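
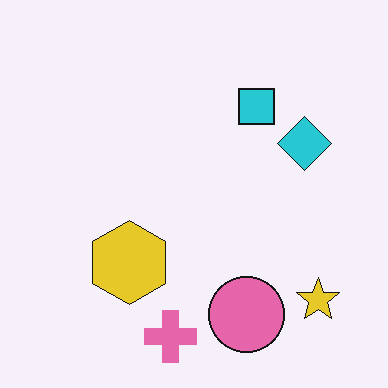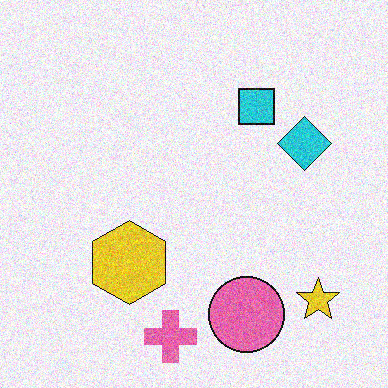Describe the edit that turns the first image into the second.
This is the original image degraded with visible gaussian noise.

Random speckle covers the whole image, including the flat background.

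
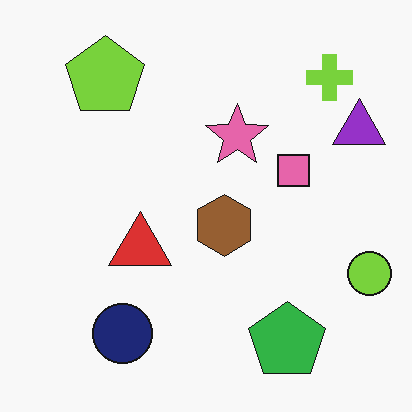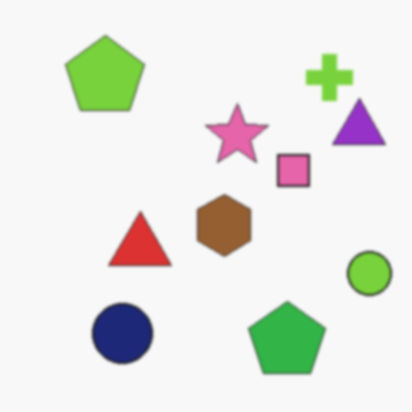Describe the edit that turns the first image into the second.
This is the original image slightly softened.

Shape edges and outlines are uniformly softened across the whole image.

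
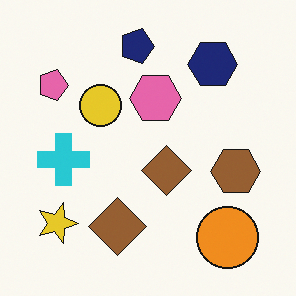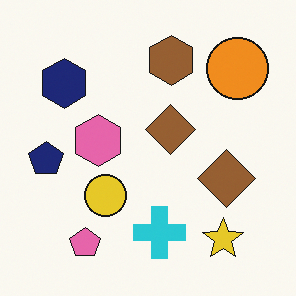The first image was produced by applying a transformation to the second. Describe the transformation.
The transformation is: rotated 90° clockwise.

The orange circle sits in the top-right of the second image and the bottom-right of the first — consistent with a whole-image 90° clockwise rotation.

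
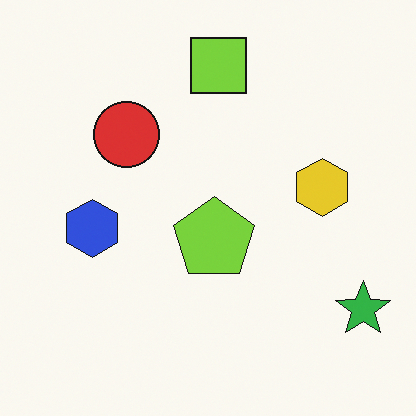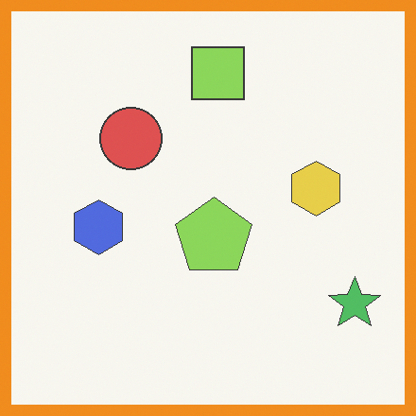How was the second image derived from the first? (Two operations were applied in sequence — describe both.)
This is the original image given slightly reduced contrast, then framed with a orange border.

Tones are pushed toward mid-grey across the whole image — a global contrast change. A solid orange frame runs around the edge of the second image, with the content slightly shrunk inside it.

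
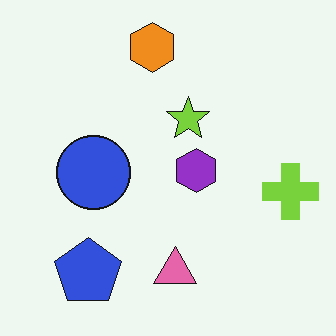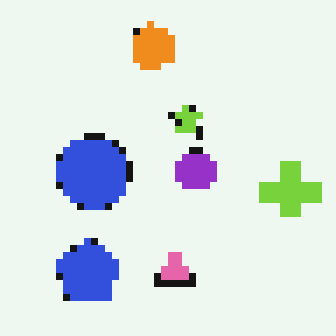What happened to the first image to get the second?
The image was pixelated into visible square blocks.

Shapes are reduced to large square blocks; fine edges and outlines are lost — a downscale-then-upscale (mosaic) effect.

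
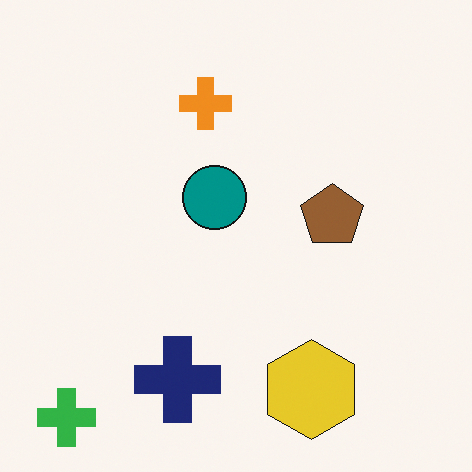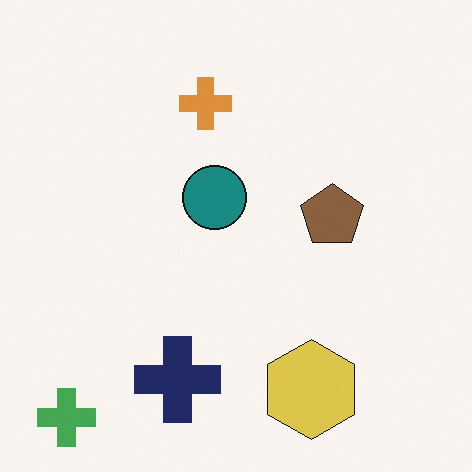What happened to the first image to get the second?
Slightly desaturated.

All colors are more muted and greyish — a global saturation change.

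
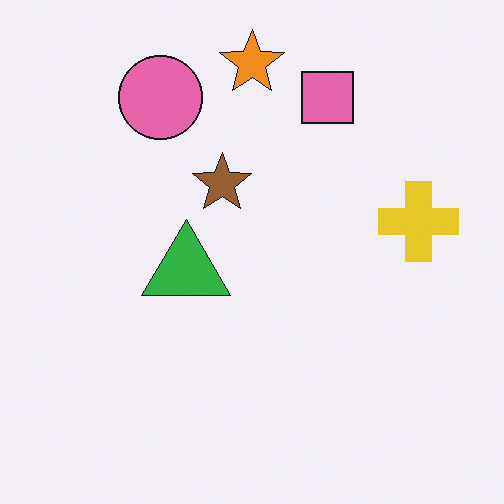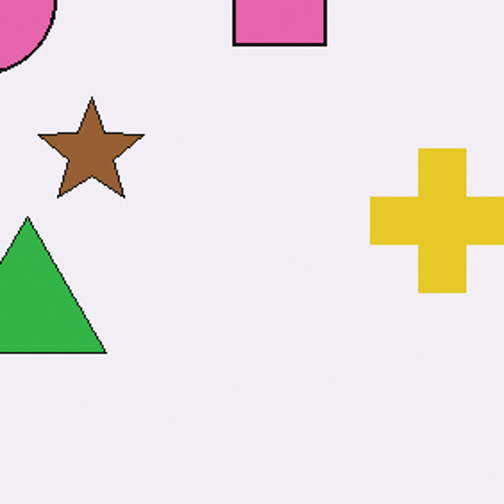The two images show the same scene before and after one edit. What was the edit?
Cropped tightly and scaled back up.

The visible shapes are larger and the field of view is narrower; shapes near the original edges may be partly or wholly outside the frame — a crop-and-rescale.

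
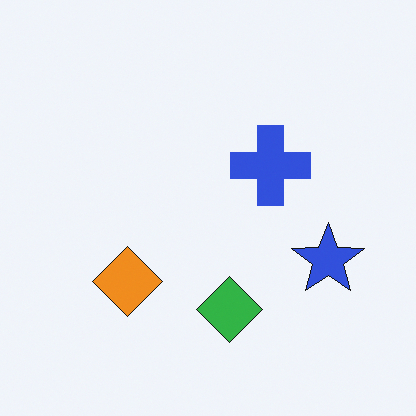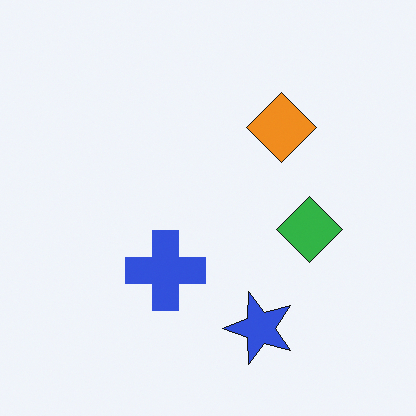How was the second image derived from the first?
The image was transposed (reflected across the top-left ↔ bottom-right diagonal).

Shapes have swapped their row and column positions — what was in the top-right is now in the bottom-left — a diagonal reflection.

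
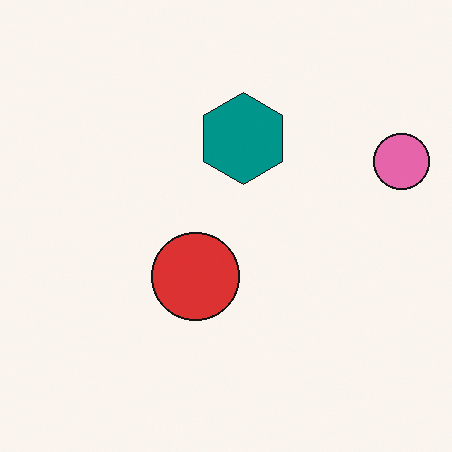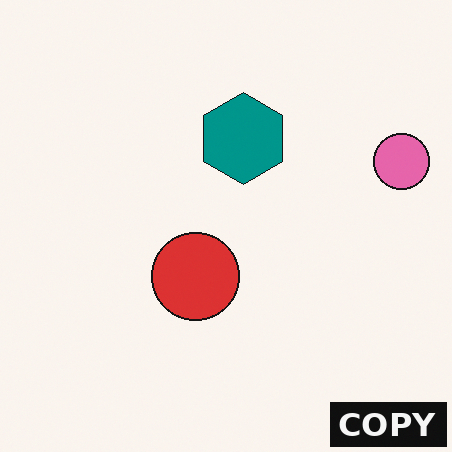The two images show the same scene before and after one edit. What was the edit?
Watermarked with the text "COPY" in the lower-right corner.

A dark label reading "COPY" appears in the lower-right corner.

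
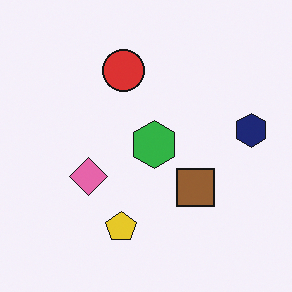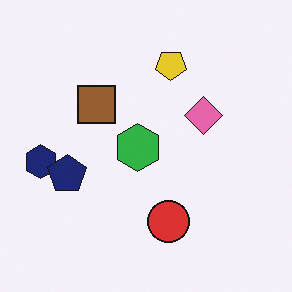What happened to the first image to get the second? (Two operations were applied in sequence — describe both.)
The transformation is: rotated 180°, then overlaid with an additional navy pentagon.

The navy hexagon sits in the right of the first image and the left of the second — consistent with a whole-image 180° rotation. A navy pentagon appears in the second image that is absent from the first.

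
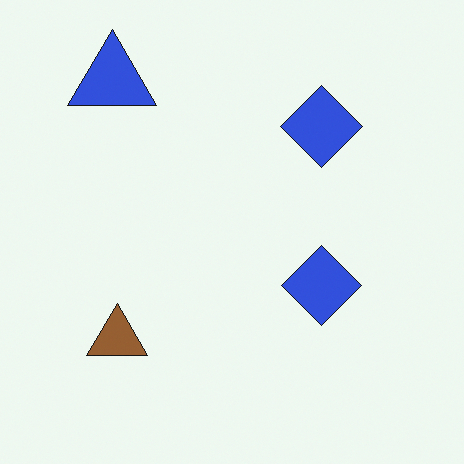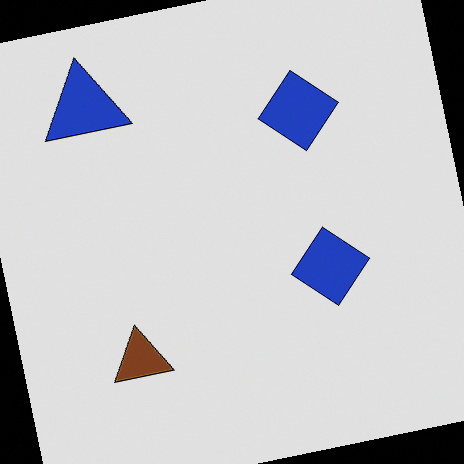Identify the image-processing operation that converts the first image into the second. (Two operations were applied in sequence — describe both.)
The image was rotated counter-clockwise by a slight angle, then posterized to a reduced palette.

Every shape is tilted by the same angle and the image corners show triangular fill wedges — a whole-image rotation by a non-right angle. Each flat color has snapped to a coarser quantized level — most visibly, the near-white background has dropped to a flat grey.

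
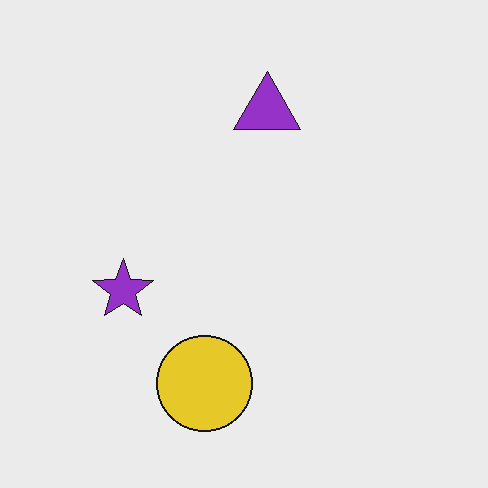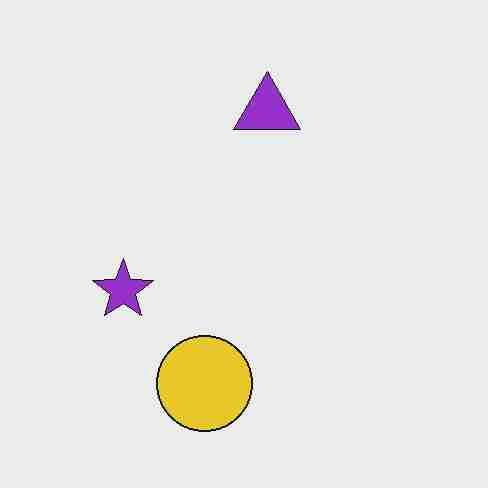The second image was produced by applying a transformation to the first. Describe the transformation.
The image was heavily JPEG-compressed with obvious blocking artifacts.

Blocky 8×8 compression artifacts appear around shape edges and the flat background shows ringing — characteristic JPEG degradation.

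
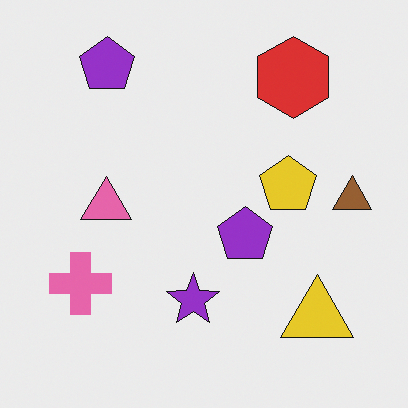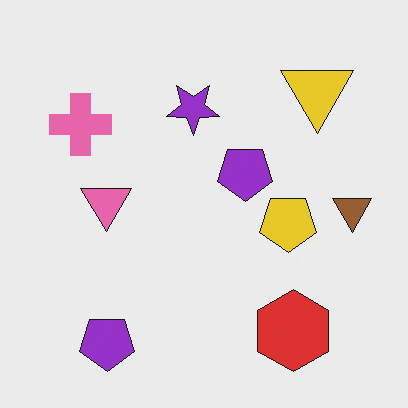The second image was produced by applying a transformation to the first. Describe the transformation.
It was flipped vertically (top ↔ bottom).

The red hexagon is in the top-right of the first image and the bottom-right of the second — shapes on opposite sides of the horizontal midline have swapped in a mirror flip.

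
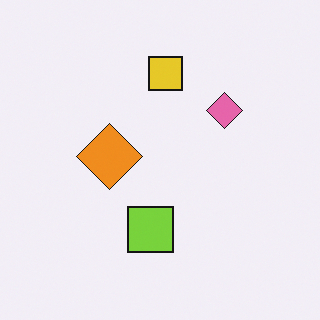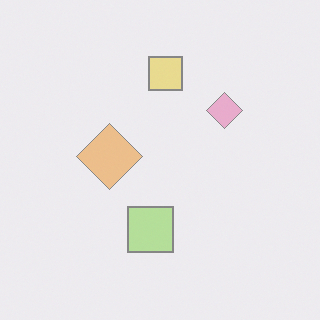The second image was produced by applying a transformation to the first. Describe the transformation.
The image was washed out (contrast reduced).

Tones are pushed toward mid-grey across the whole image — a global contrast change.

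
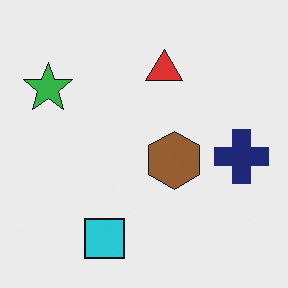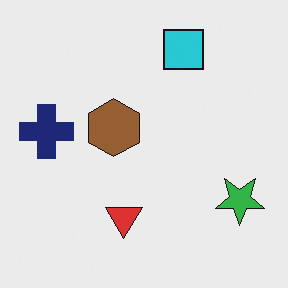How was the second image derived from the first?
The second image is the first rotated 180°.

The green star sits in the top-left of the first image and the bottom-right of the second — consistent with a whole-image 180° rotation.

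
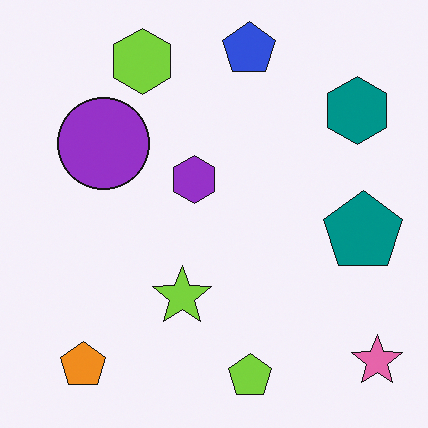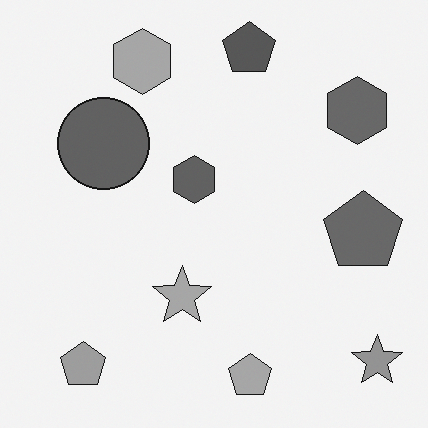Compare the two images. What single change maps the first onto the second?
The image was converted to grayscale.

All color is removed — every shape is now a shade of grey.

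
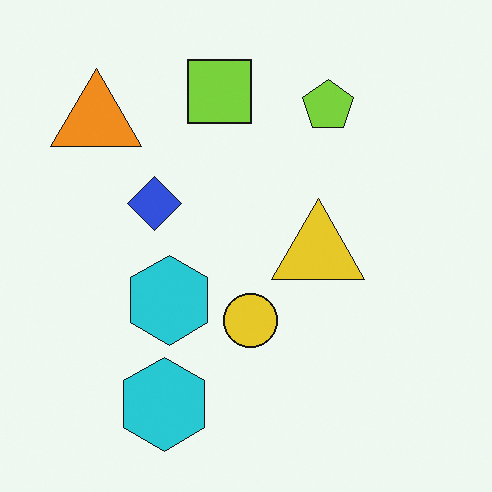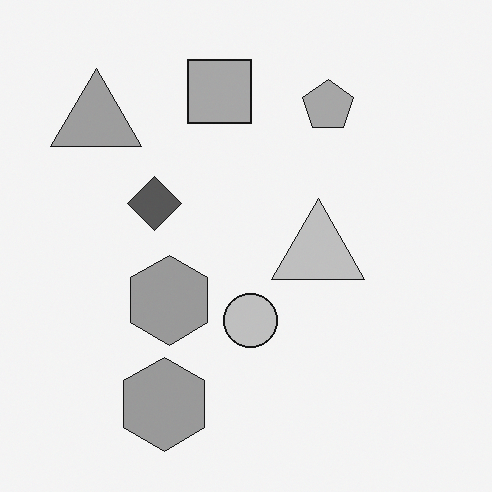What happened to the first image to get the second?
The transformation is: converted to grayscale.

All color is removed — every shape is now a shade of grey.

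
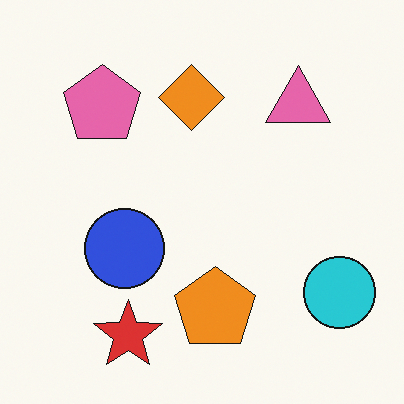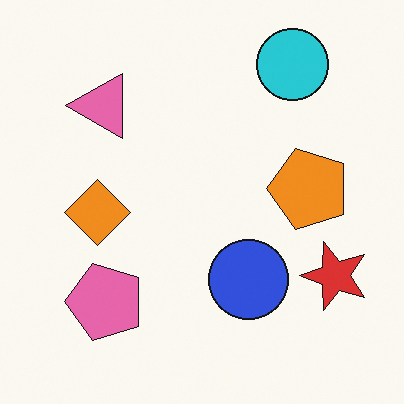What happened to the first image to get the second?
The second image is the first rotated 90° counter-clockwise.

The cyan circle sits in the bottom-right of the first image and the top-right of the second — consistent with a whole-image 90° counter-clockwise rotation.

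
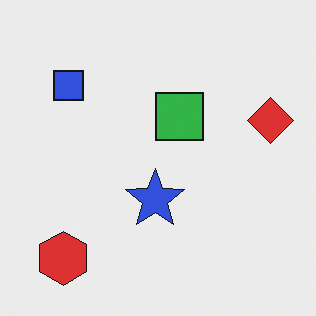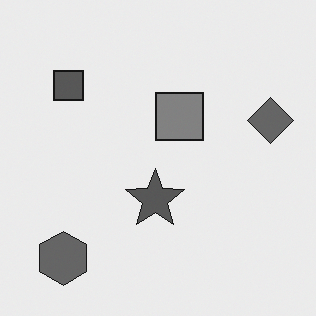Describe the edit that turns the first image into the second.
The second image is the first converted to grayscale.

All color is removed — every shape is now a shade of grey.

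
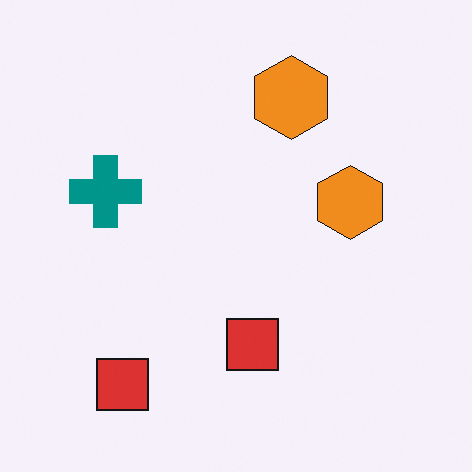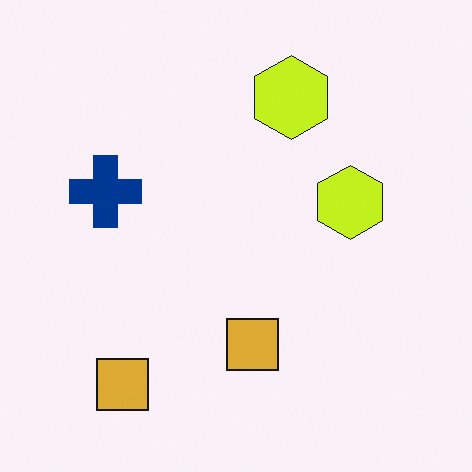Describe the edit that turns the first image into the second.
It was hue-shifted slightly.

Every shape's color has rotated by the same amount around the hue wheel — a uniform hue shift.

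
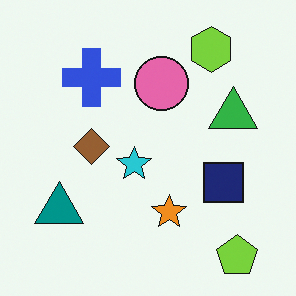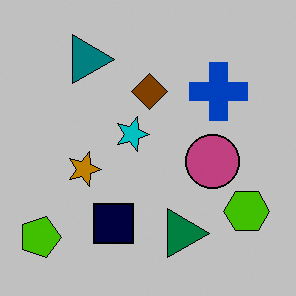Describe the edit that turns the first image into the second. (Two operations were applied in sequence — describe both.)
The image was aggressively posterized, then rotated 90° clockwise.

Each flat color has snapped to a coarser quantized level — most visibly, the near-white background has dropped to a flat grey. The lime pentagon sits in the bottom-right of the first image and the bottom-left of the second — consistent with a whole-image 90° clockwise rotation.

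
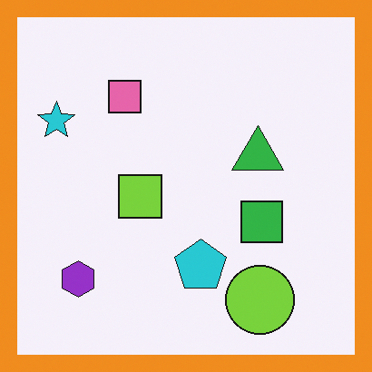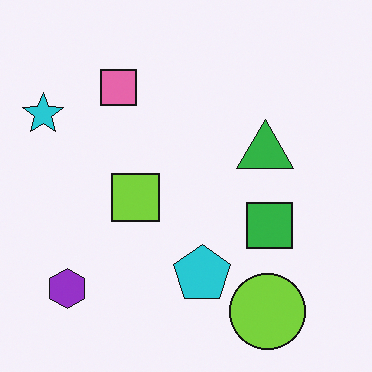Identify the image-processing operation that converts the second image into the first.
The image was framed with a orange border.

A solid orange frame runs around the edge of the first image, with the content slightly shrunk inside it.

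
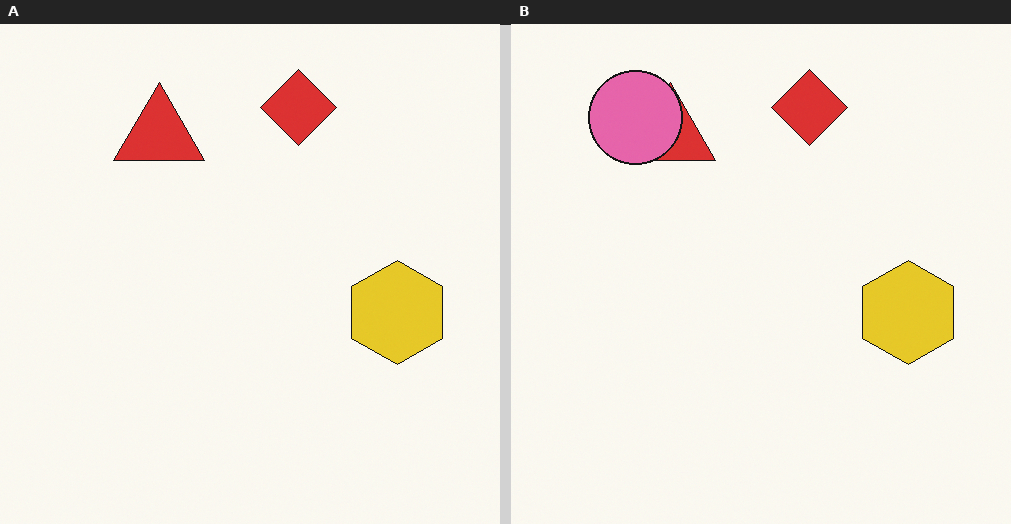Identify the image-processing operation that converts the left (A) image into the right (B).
The right (B) image is the left (A) overlaid with an additional pink circle.

A pink circle appears in the right (B) image that is absent from the left (A).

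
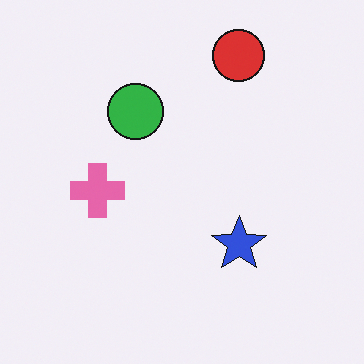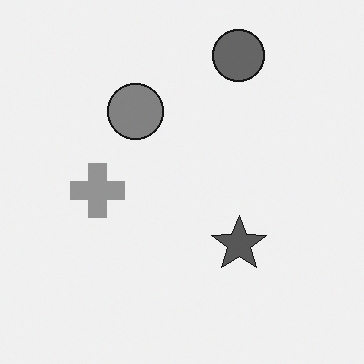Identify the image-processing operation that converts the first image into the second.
The transformation is: converted to grayscale.

All color is removed — every shape is now a shade of grey.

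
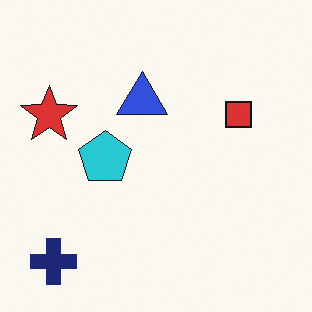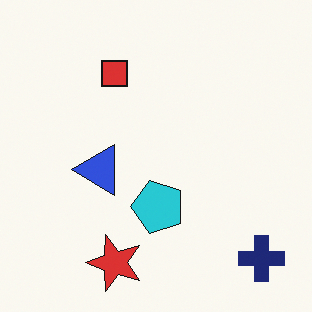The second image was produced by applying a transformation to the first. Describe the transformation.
This is the original image rotated 90° counter-clockwise.

The navy cross sits in the bottom-left of the first image and the bottom-right of the second — consistent with a whole-image 90° counter-clockwise rotation.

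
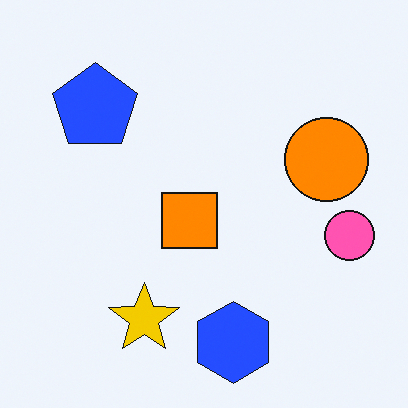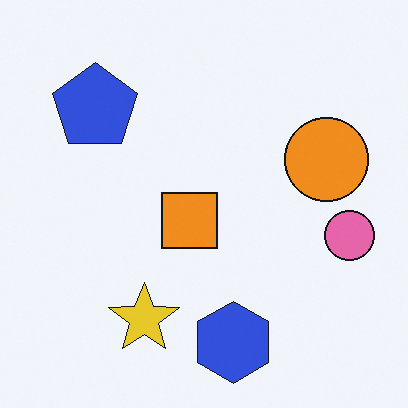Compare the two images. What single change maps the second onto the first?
The first image is the second slightly oversaturated.

All colors are more vivid — a global saturation change.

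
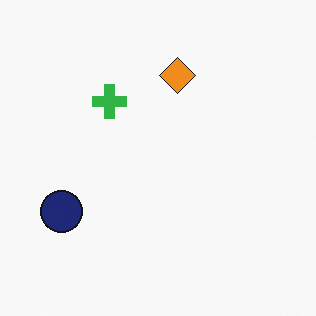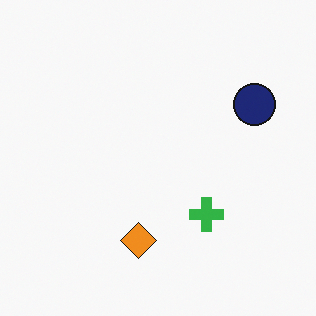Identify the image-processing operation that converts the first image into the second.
The transformation is: rotated 180°.

The navy circle sits in the bottom-left of the first image and the top-right of the second — consistent with a whole-image 180° rotation.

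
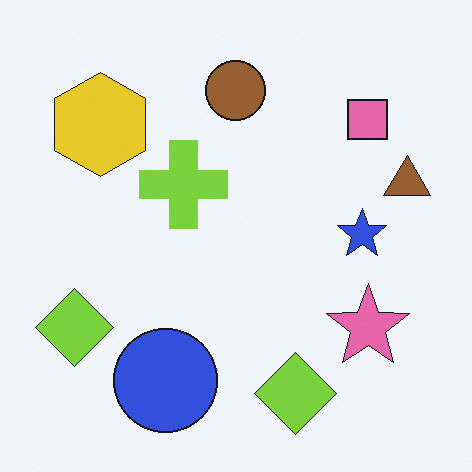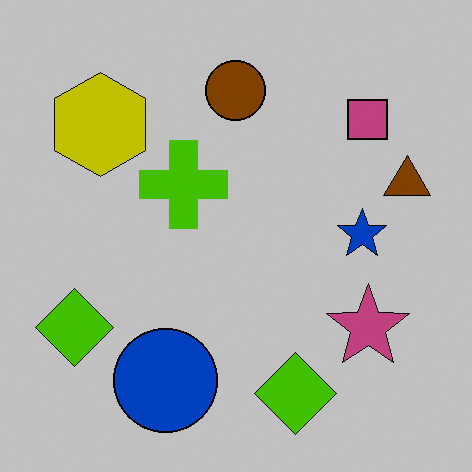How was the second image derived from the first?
This is the original image heavily posterized to just a handful of flat colors.

Each flat color has snapped to a coarser quantized level — most visibly, the near-white background has dropped to a flat grey.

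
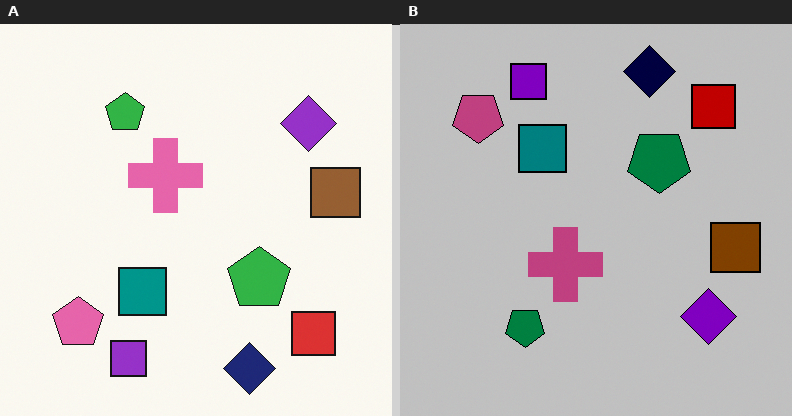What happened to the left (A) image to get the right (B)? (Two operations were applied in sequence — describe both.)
The image was flipped vertically (top ↔ bottom), then heavily posterized to just a handful of flat colors.

The navy diamond is in the bottom of the left (A) image and the top of the right (B) — shapes on opposite sides of the horizontal midline have swapped in a mirror flip. Each flat color has snapped to a coarser quantized level — most visibly, the near-white background has dropped to a flat grey.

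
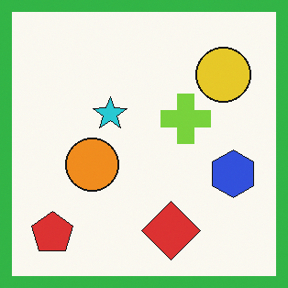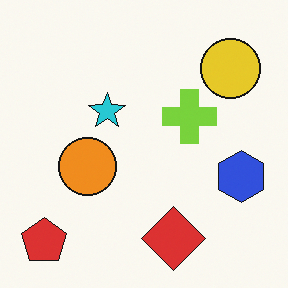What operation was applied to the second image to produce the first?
The transformation is: framed with a green border.

A solid green frame runs around the edge of the first image, with the content slightly shrunk inside it.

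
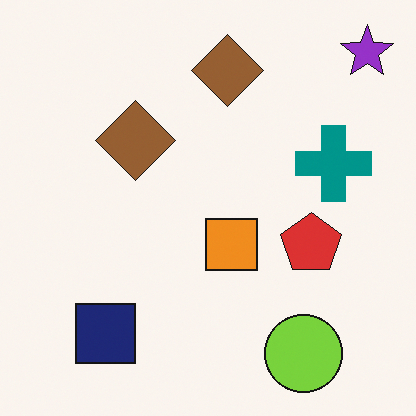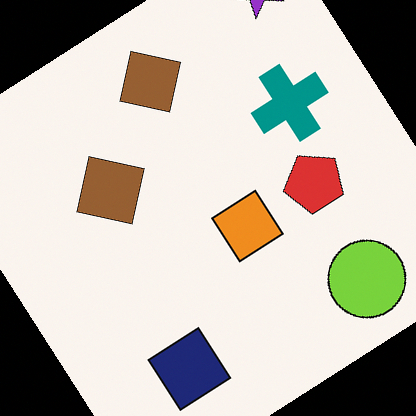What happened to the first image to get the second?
This is the original image rotated counter-clockwise by a large amount — several tens of degrees.

Every shape is tilted by the same angle and the image corners show triangular fill wedges — a whole-image rotation by a non-right angle.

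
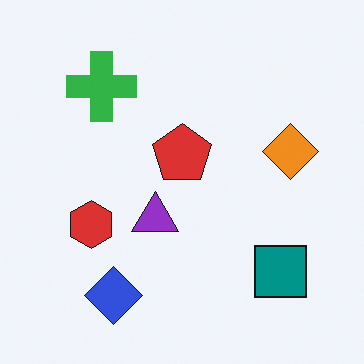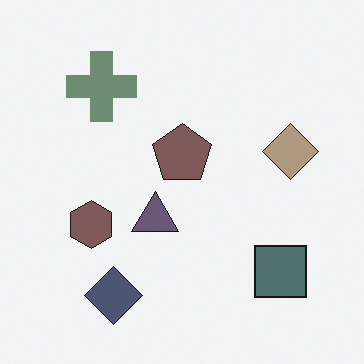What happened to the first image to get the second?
Heavily desaturated.

All colors are more muted and greyish — a global saturation change.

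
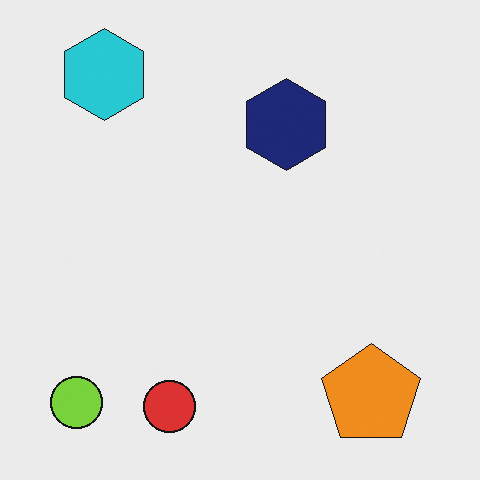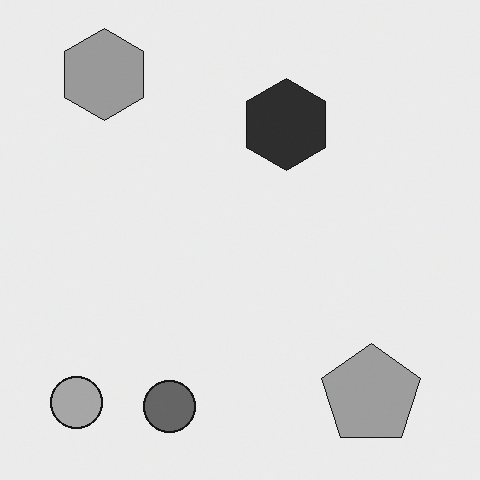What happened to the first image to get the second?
It was converted to grayscale.

All color is removed — every shape is now a shade of grey.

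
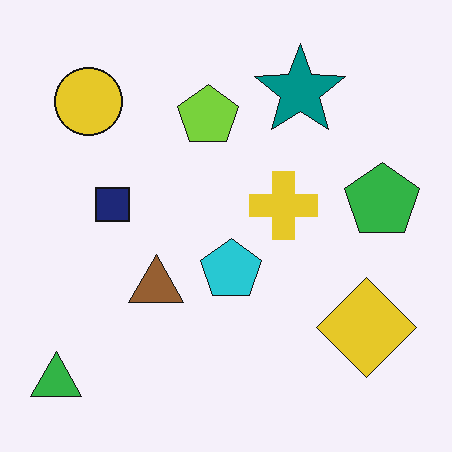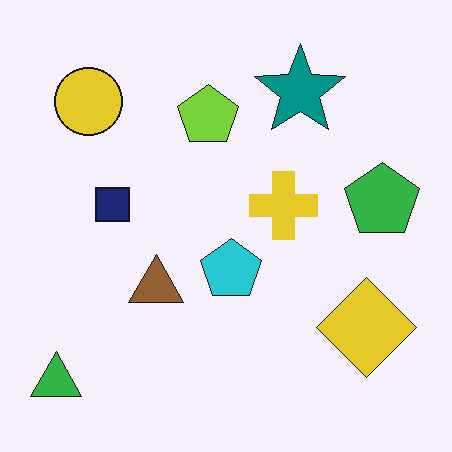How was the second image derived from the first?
The second image is the first JPEG-compressed with visible artifacts.

Blocky 8×8 compression artifacts appear around shape edges and the flat background shows ringing — characteristic JPEG degradation.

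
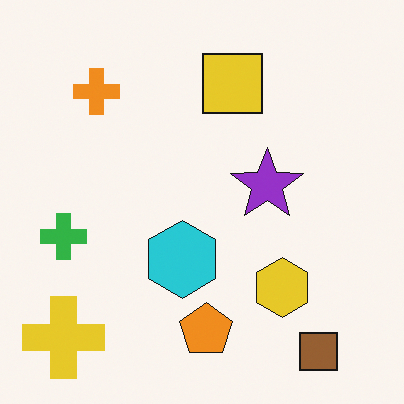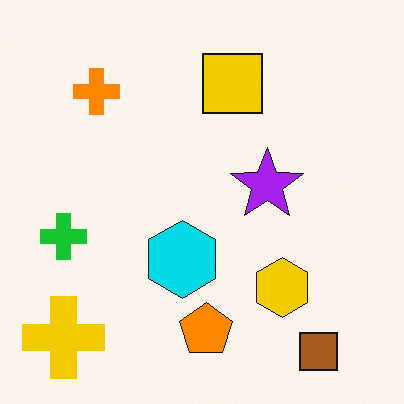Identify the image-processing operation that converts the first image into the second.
The image was slightly oversaturated.

All colors are more vivid — a global saturation change.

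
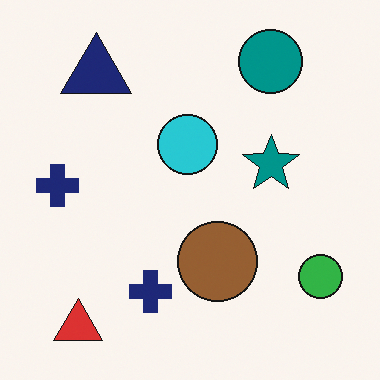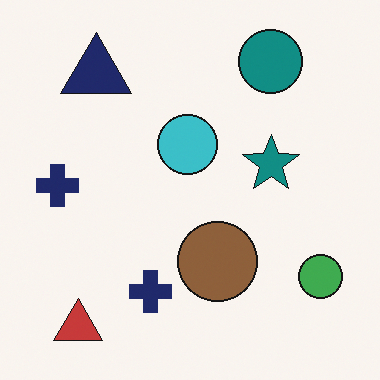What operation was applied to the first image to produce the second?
Slightly desaturated.

All colors are more muted and greyish — a global saturation change.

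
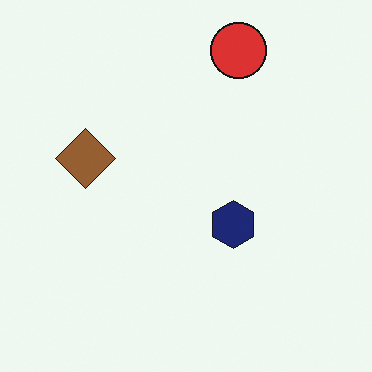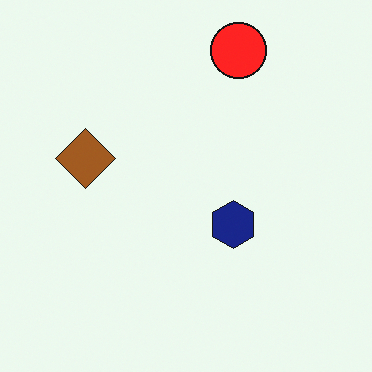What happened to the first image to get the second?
It was slightly oversaturated.

All colors are more vivid — a global saturation change.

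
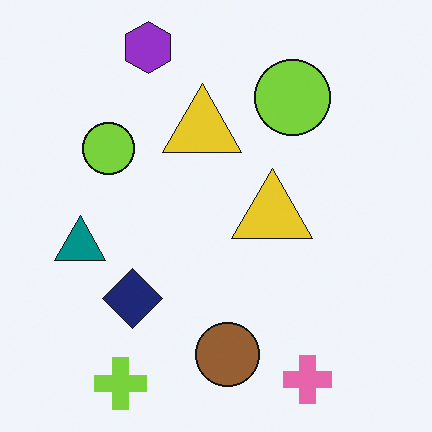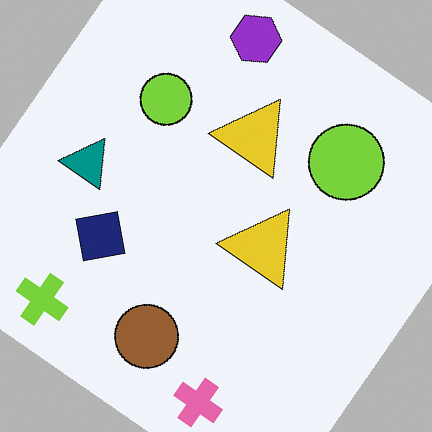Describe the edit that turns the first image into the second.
The transformation is: rotated clockwise by a large amount — several tens of degrees.

Every shape is tilted by the same angle and the image corners show triangular fill wedges — a whole-image rotation by a non-right angle.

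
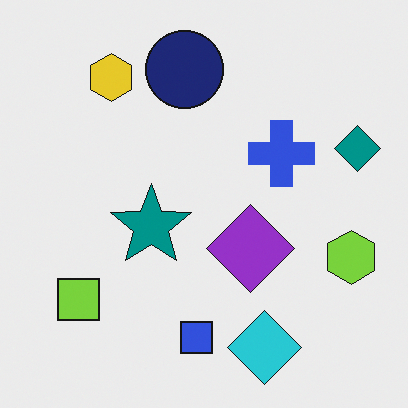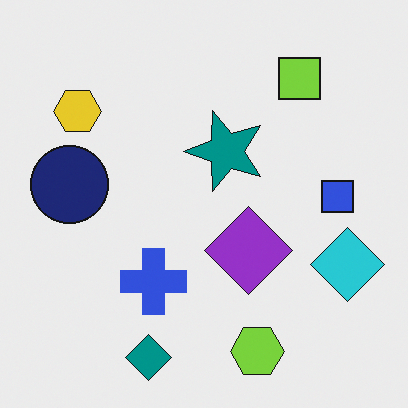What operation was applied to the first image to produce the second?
Transposed (reflected across the top-left ↔ bottom-right diagonal).

Shapes have swapped their row and column positions — what was in the top-right is now in the bottom-left — a diagonal reflection.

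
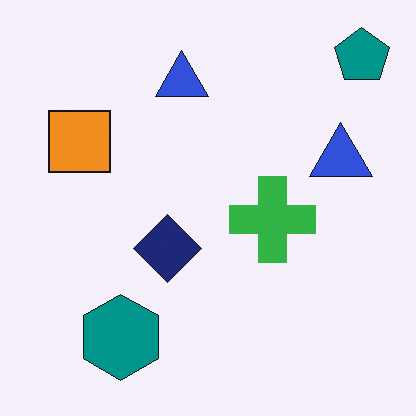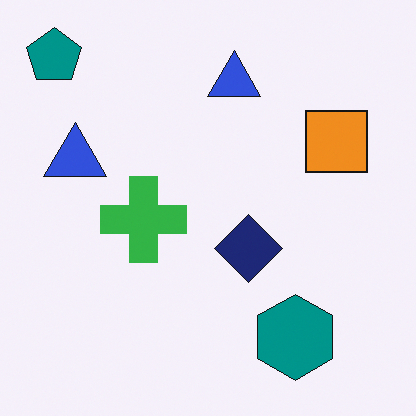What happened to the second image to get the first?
The image was flipped horizontally (left ↔ right).

The teal pentagon is in the top-left of the second image and the top-right of the first — shapes on opposite sides of the vertical midline have swapped in a mirror flip.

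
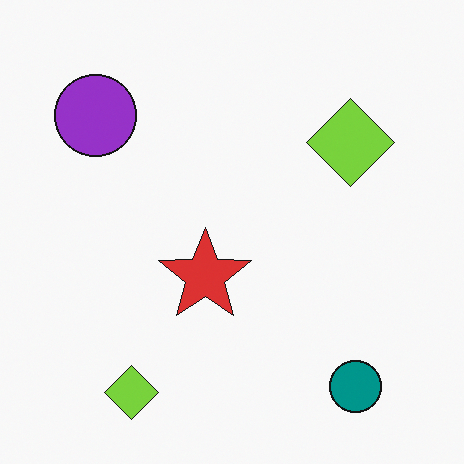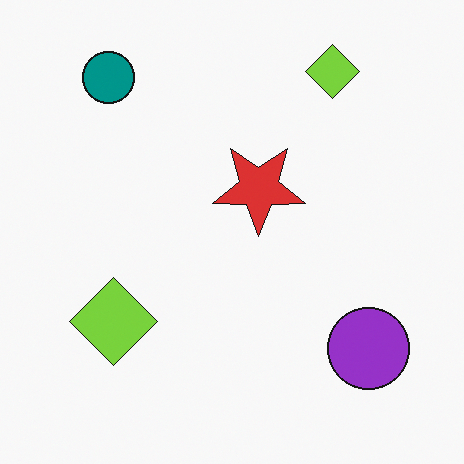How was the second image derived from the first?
The transformation is: rotated 180°.

The teal circle sits in the bottom-right of the first image and the top-left of the second — consistent with a whole-image 180° rotation.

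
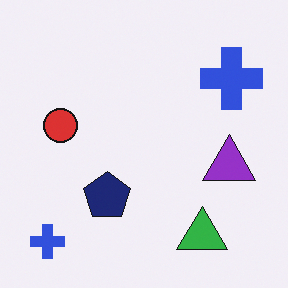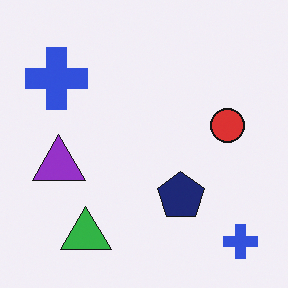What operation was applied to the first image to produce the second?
The image was flipped horizontally (left ↔ right).

The purple triangle is in the right of the first image and the left of the second — shapes on opposite sides of the vertical midline have swapped in a mirror flip.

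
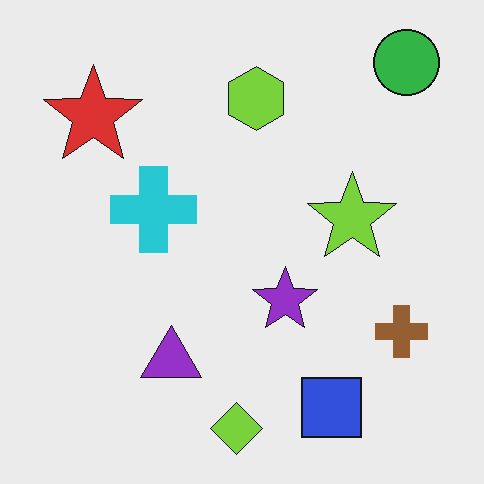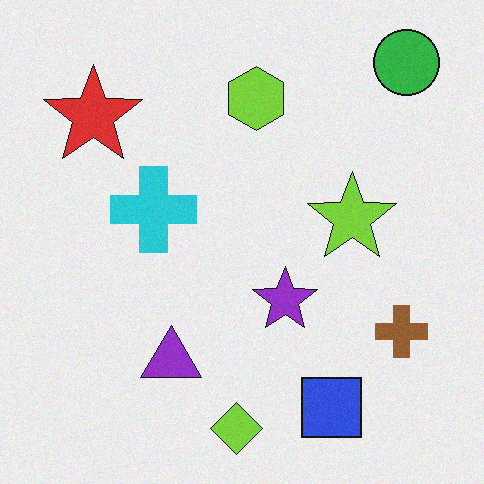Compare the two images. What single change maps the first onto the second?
This is the original image degraded with subtle gaussian noise.

Random speckle covers the whole image, including the flat background.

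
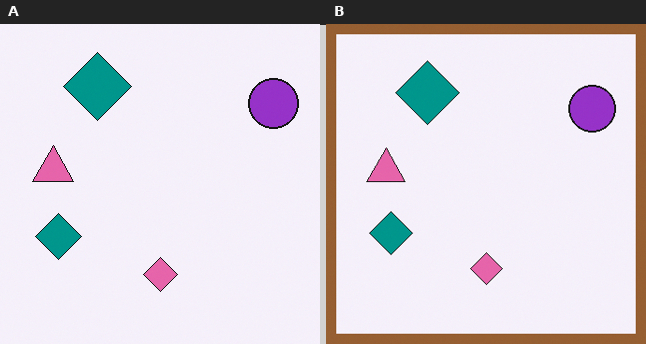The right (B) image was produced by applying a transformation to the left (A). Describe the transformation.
The right (B) image is the left (A) framed with a brown border.

A solid brown frame runs around the edge of the right (B) image, with the content slightly shrunk inside it.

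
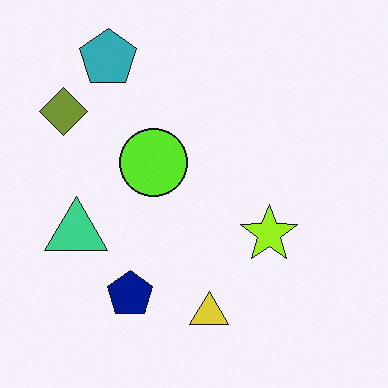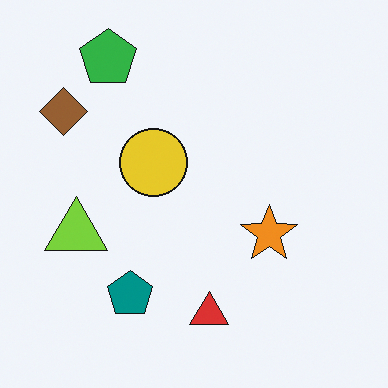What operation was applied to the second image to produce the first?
Hue-shifted by a small amount.

Every shape's color has rotated by the same amount around the hue wheel — a uniform hue shift.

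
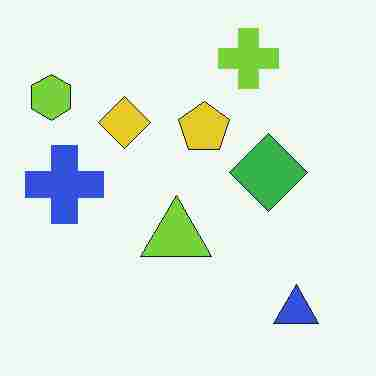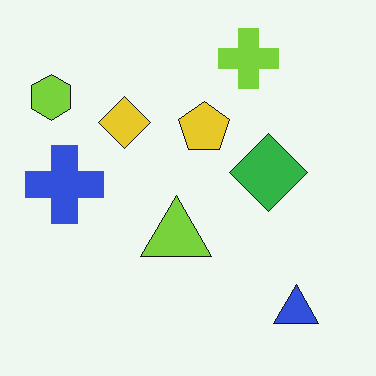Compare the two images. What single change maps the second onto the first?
The image was heavily JPEG-compressed with obvious blocking artifacts.

Blocky 8×8 compression artifacts appear around shape edges and the flat background shows ringing — characteristic JPEG degradation.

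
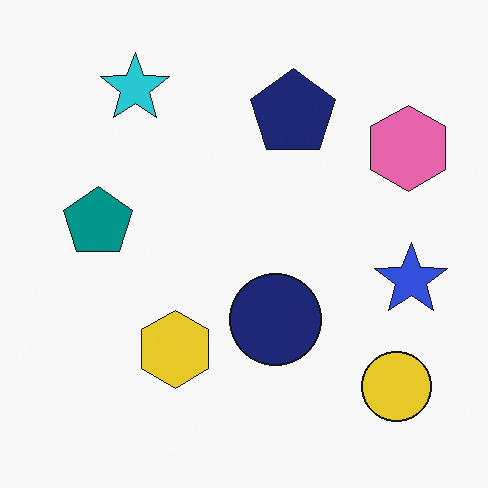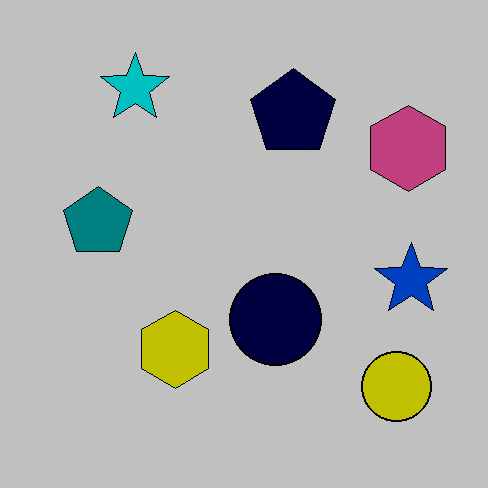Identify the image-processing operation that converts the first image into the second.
It was aggressively posterized.

Each flat color has snapped to a coarser quantized level — most visibly, the near-white background has dropped to a flat grey.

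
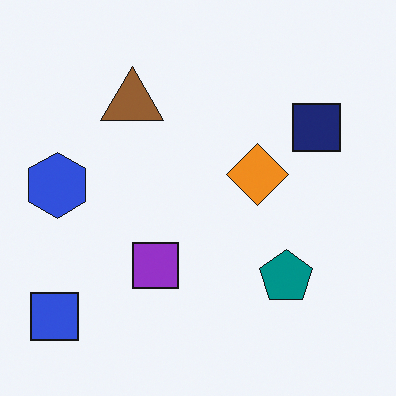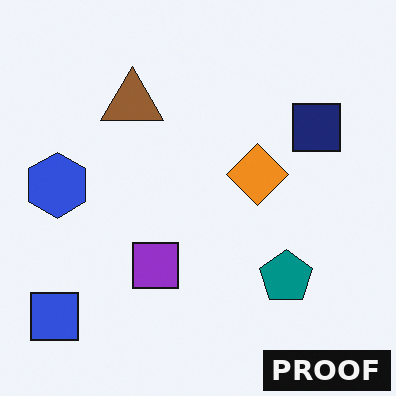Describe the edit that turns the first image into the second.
The image was watermarked with the text "PROOF" in the lower-right corner.

A dark label reading "PROOF" appears in the lower-right corner.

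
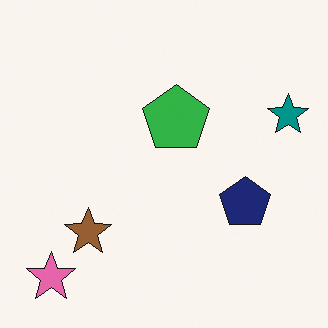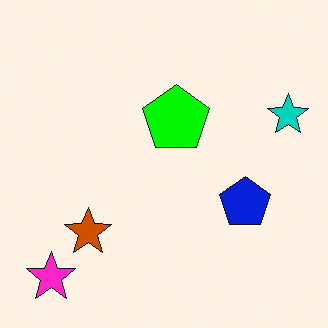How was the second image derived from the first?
This is the original image made much more vivid (saturation change).

All colors are more vivid — a global saturation change.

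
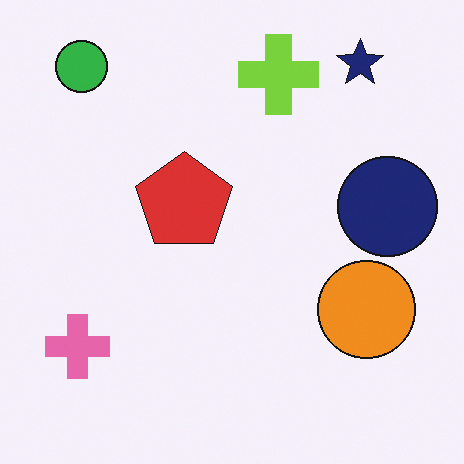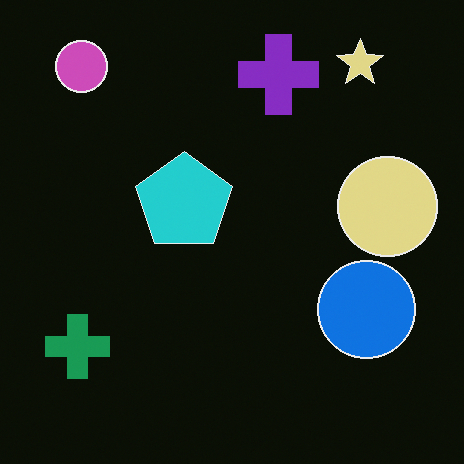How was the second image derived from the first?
This is the original image color-inverted (negative).

The light background has become dark and every shape's color is its complement — a photographic negative.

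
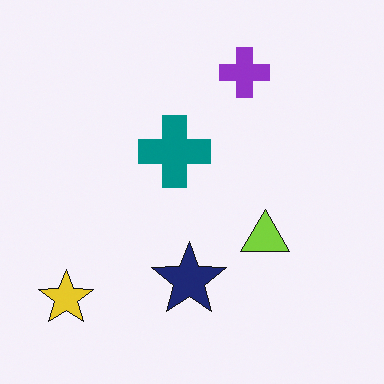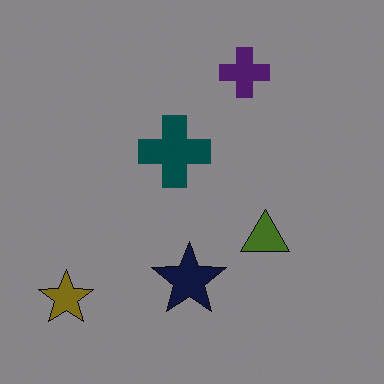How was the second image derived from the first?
The image was darkened a lot.

Every pixel — background and shapes alike — is uniformly darkened.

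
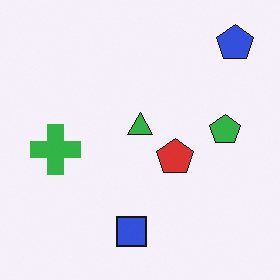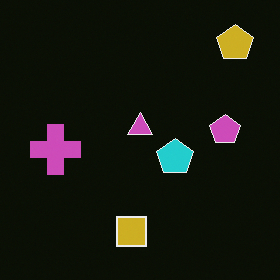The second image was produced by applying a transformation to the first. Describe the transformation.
The image was color-inverted (negative).

The light background has become dark and every shape's color is its complement — a photographic negative.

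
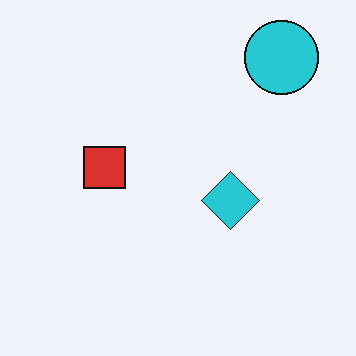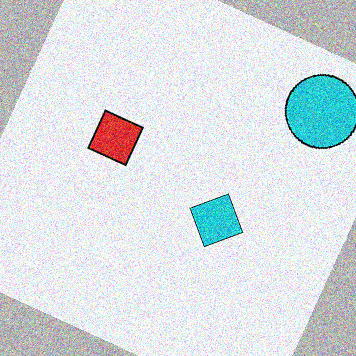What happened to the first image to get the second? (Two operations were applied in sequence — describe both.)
It was rotated clockwise by a moderate amount, then degraded with moderate additive noise.

Every shape is tilted by the same angle and the image corners show triangular fill wedges — a whole-image rotation by a non-right angle. Random speckle covers the whole image, including the flat background.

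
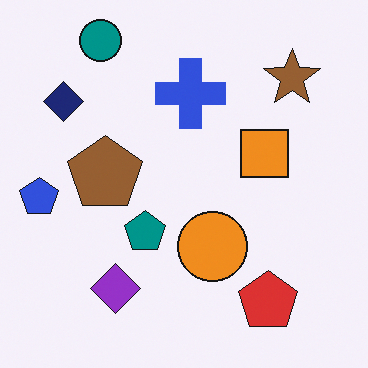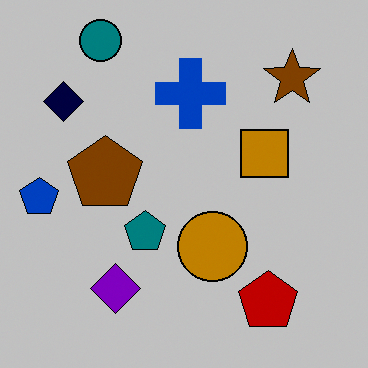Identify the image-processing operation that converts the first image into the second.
The image was aggressively posterized.

Each flat color has snapped to a coarser quantized level — most visibly, the near-white background has dropped to a flat grey.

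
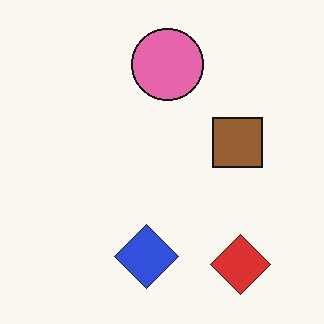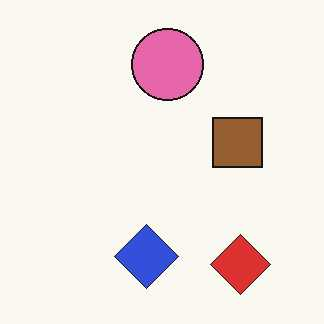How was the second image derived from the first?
This is the original image JPEG-compressed with visible artifacts.

Blocky 8×8 compression artifacts appear around shape edges and the flat background shows ringing — characteristic JPEG degradation.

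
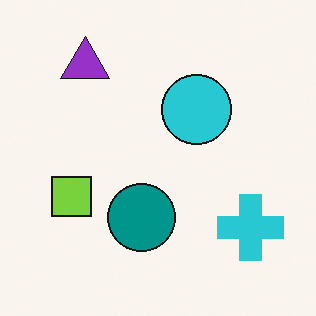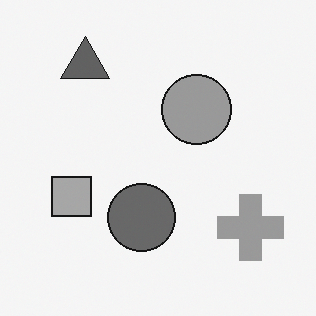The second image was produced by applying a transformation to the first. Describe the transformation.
It was converted to grayscale.

All color is removed — every shape is now a shade of grey.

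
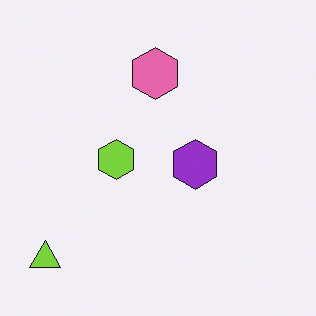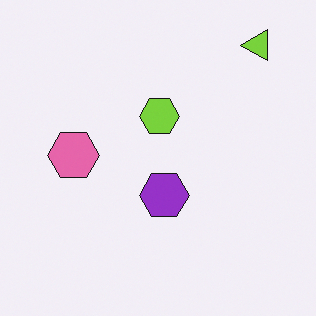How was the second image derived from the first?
It was transposed (reflected across the top-left ↔ bottom-right diagonal).

Shapes have swapped their row and column positions — what was in the top-right is now in the bottom-left — a diagonal reflection.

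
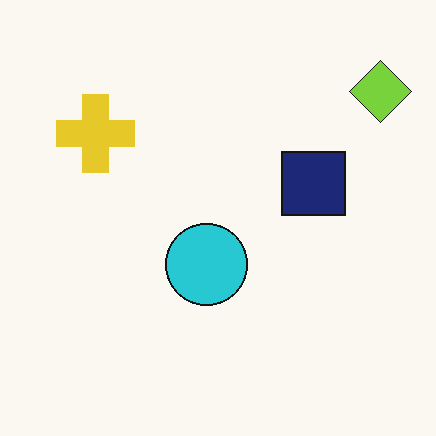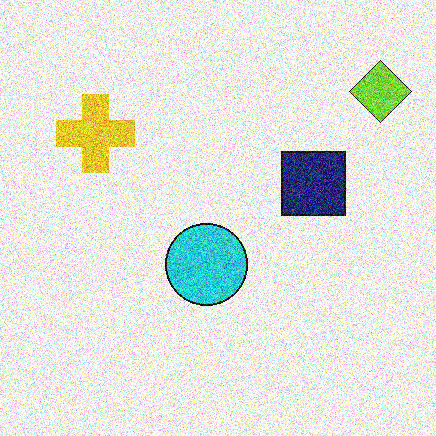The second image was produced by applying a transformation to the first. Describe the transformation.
The transformation is: degraded with strong gaussian noise.

Random speckle covers the whole image, including the flat background.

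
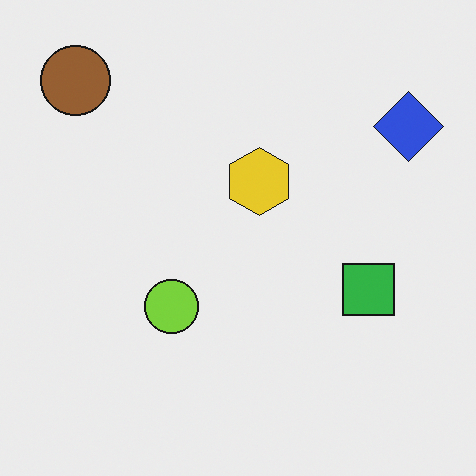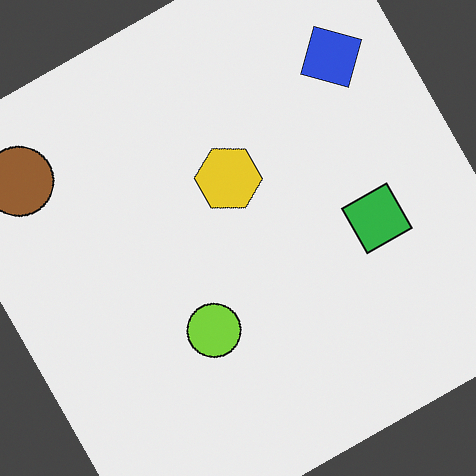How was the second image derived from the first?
It was rotated counter-clockwise by a moderate amount.

Every shape is tilted by the same angle and the image corners show triangular fill wedges — a whole-image rotation by a non-right angle.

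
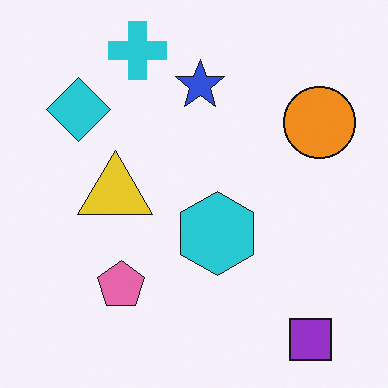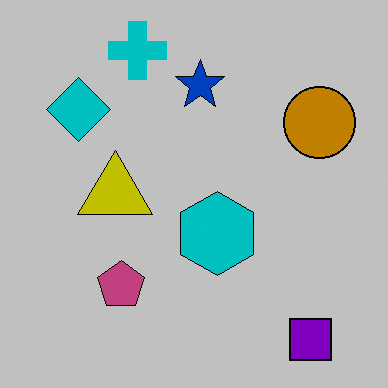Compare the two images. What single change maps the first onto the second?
The second image is the first aggressively posterized.

Each flat color has snapped to a coarser quantized level — most visibly, the near-white background has dropped to a flat grey.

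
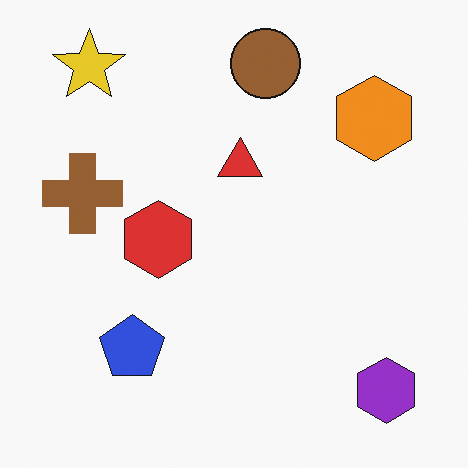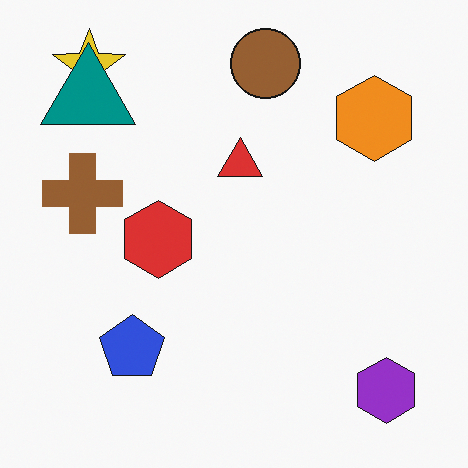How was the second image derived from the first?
The transformation is: overlaid with an additional teal triangle.

A teal triangle appears in the second image that is absent from the first.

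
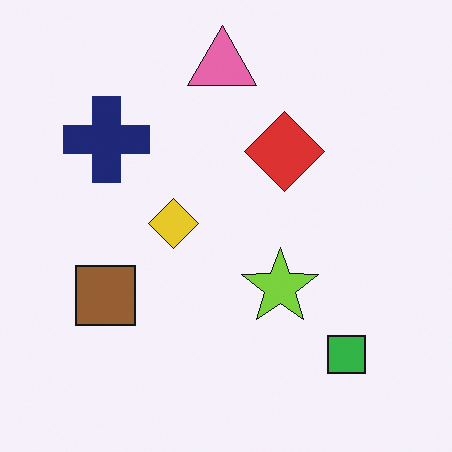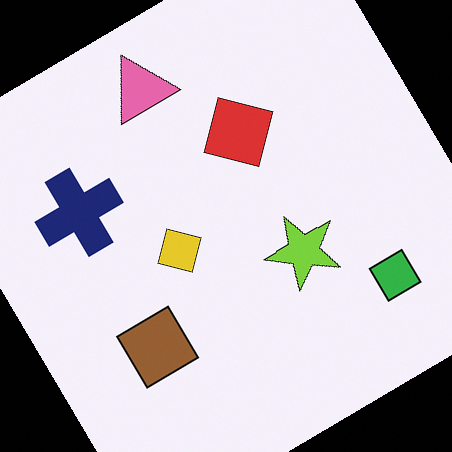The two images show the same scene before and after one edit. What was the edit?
The transformation is: rotated counter-clockwise by a large amount — several tens of degrees.

Every shape is tilted by the same angle and the image corners show triangular fill wedges — a whole-image rotation by a non-right angle.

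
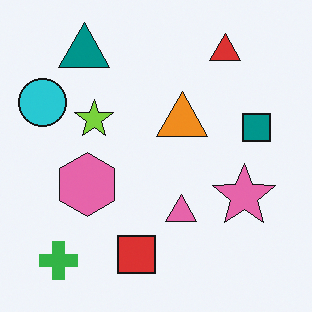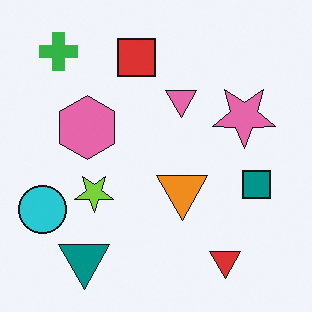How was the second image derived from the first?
Flipped vertically (top ↔ bottom).

The red triangle is in the top-right of the first image and the bottom-right of the second — shapes on opposite sides of the horizontal midline have swapped in a mirror flip.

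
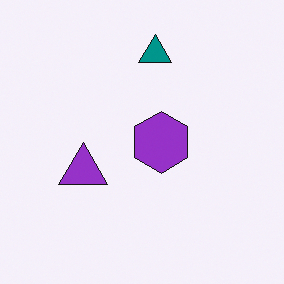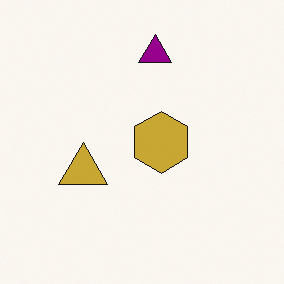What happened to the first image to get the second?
This is the original image hue-shifted noticeably.

Every shape's color has rotated by the same amount around the hue wheel — a uniform hue shift.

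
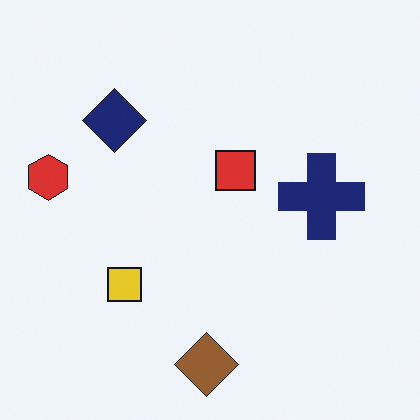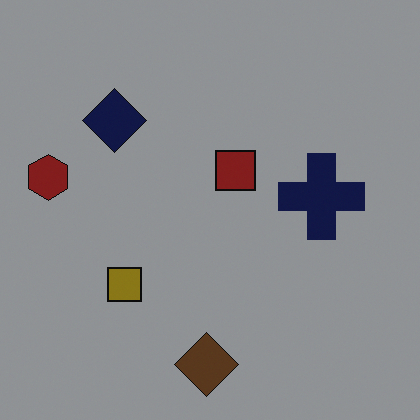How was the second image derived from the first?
The second image is the first noticeably darkened.

Every pixel — background and shapes alike — is uniformly darkened.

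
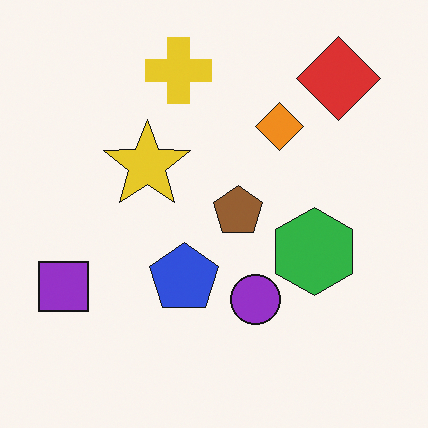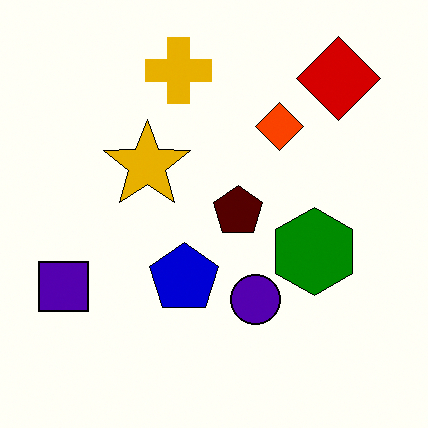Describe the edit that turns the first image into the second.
The image was given much higher contrast.

Tones are pushed away from mid-grey across the whole image — a global contrast change.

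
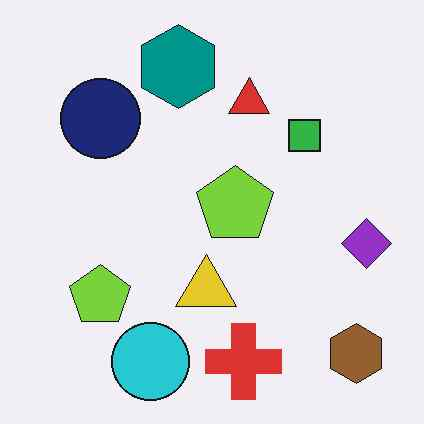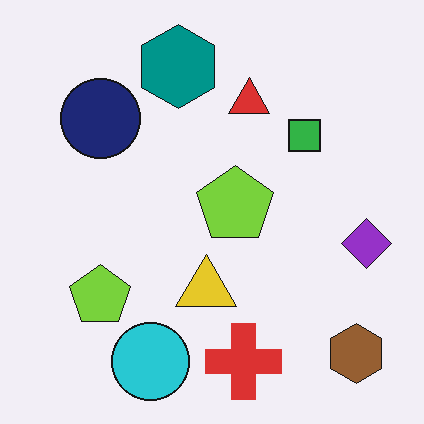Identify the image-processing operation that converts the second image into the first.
The first image is the second given moderate JPEG compression.

Blocky 8×8 compression artifacts appear around shape edges and the flat background shows ringing — characteristic JPEG degradation.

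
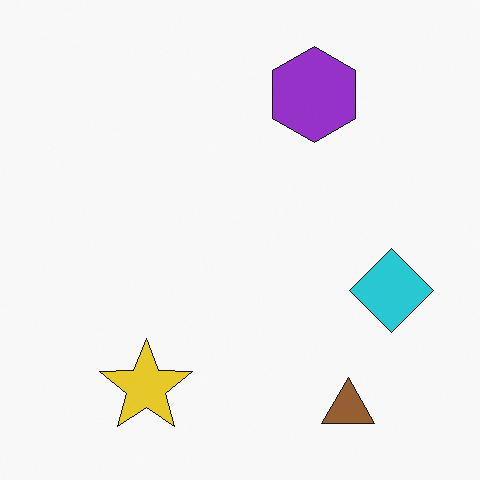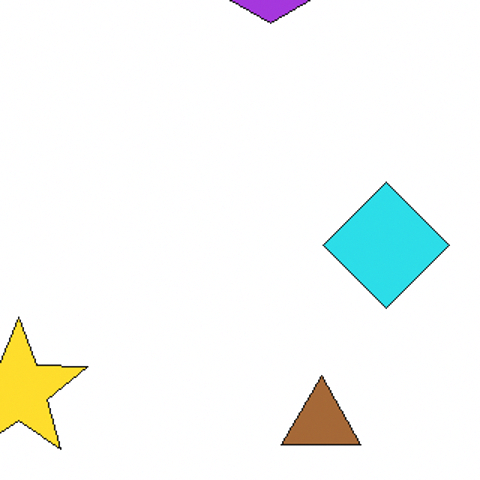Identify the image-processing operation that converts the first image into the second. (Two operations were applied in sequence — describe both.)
This is the original image cropped to a modestly smaller region and rescaled, then brightened a little.

The visible shapes are larger and the field of view is narrower; shapes near the original edges may be partly or wholly outside the frame — a crop-and-rescale. Every pixel — background and shapes alike — is uniformly brightened.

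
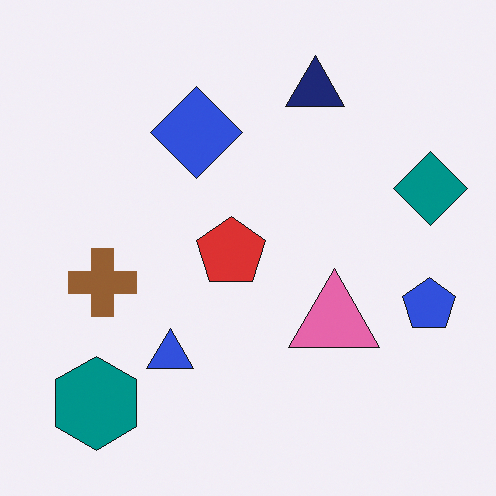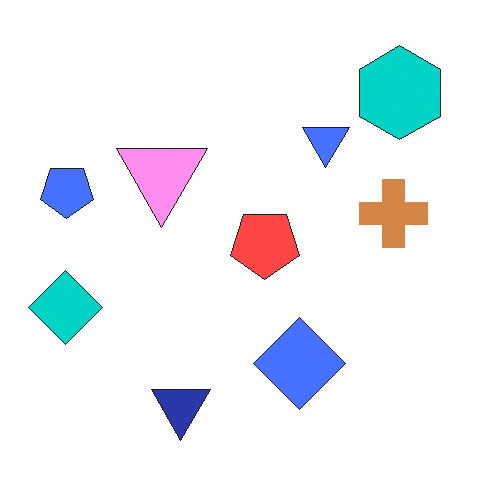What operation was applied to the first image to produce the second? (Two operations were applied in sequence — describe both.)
The second image is the first rotated 180°, then substantially brightened.

The teal hexagon sits in the bottom-left of the first image and the top-right of the second — consistent with a whole-image 180° rotation. Every pixel — background and shapes alike — is uniformly brightened.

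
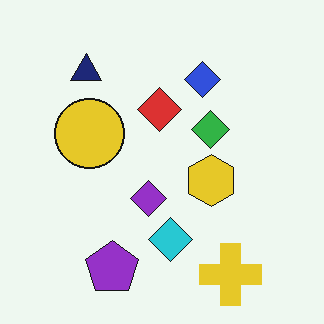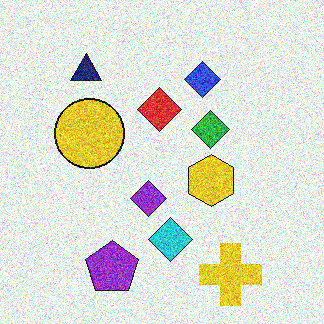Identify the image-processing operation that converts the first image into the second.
The image was degraded with strong gaussian noise.

Random speckle covers the whole image, including the flat background.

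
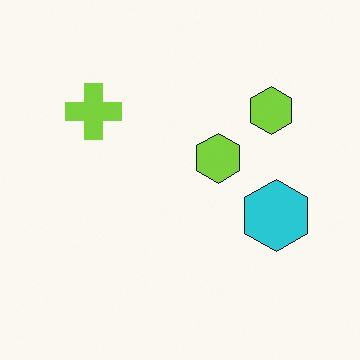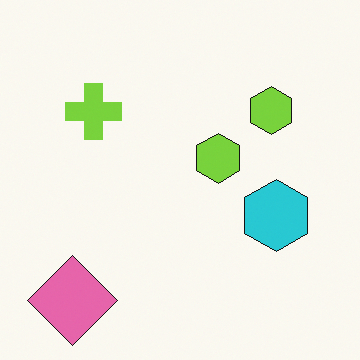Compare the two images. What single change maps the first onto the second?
It was overlaid with an additional pink diamond.

A pink diamond appears in the second image that is absent from the first.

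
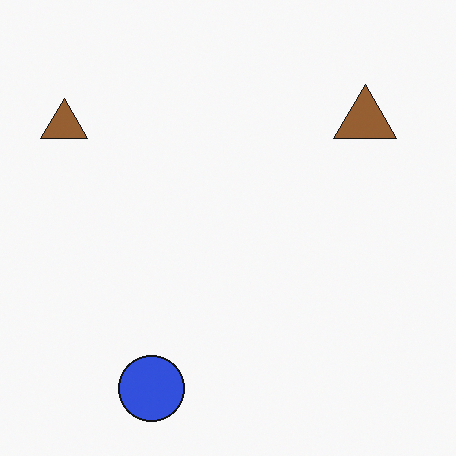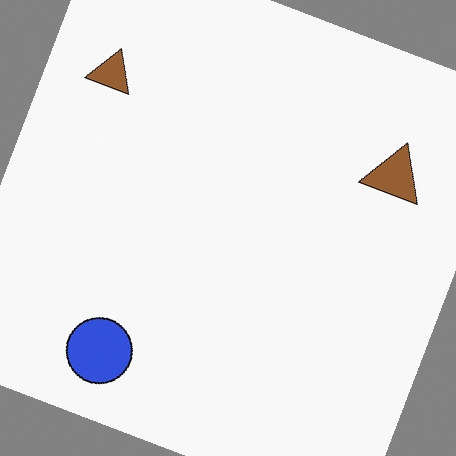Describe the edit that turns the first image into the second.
The image was rotated clockwise by a clearly visible amount.

Every shape is tilted by the same angle and the image corners show triangular fill wedges — a whole-image rotation by a non-right angle.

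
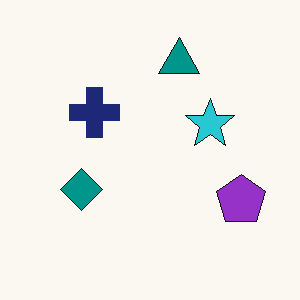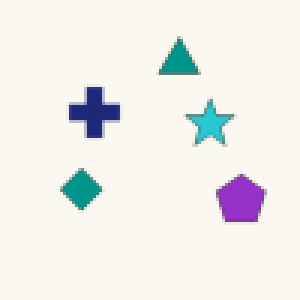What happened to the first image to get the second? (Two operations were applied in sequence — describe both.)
It was slightly softened, then lightly pixelated (a mild mosaic effect).

Shape edges and outlines are uniformly softened across the whole image. Shapes are reduced to large square blocks; fine edges and outlines are lost — a downscale-then-upscale (mosaic) effect.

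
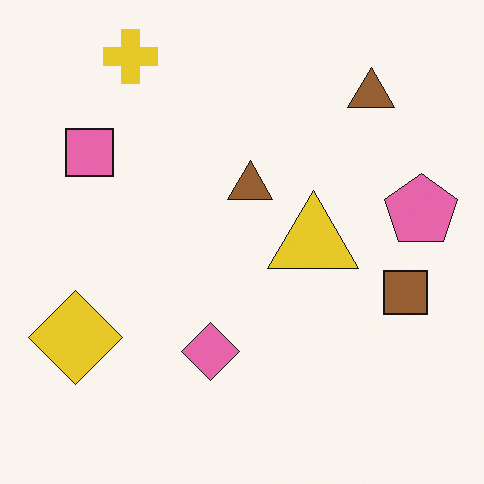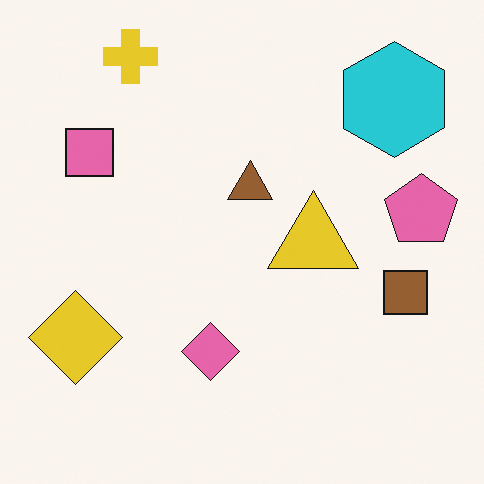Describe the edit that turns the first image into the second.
The transformation is: overlaid with an additional cyan hexagon.

A cyan hexagon appears in the second image that is absent from the first.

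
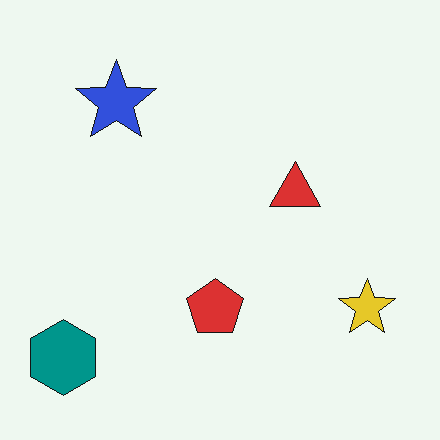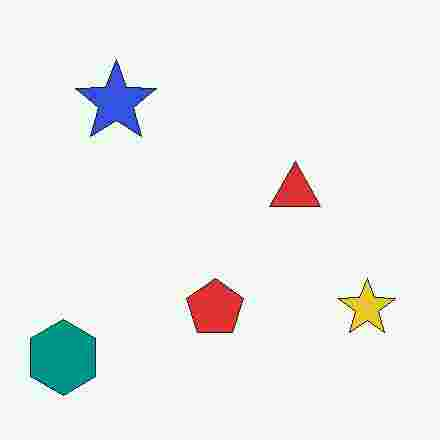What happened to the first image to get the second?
Heavily JPEG-compressed with obvious blocking artifacts.

Blocky 8×8 compression artifacts appear around shape edges and the flat background shows ringing — characteristic JPEG degradation.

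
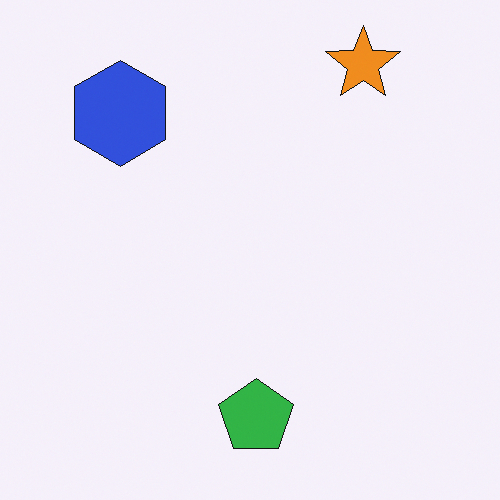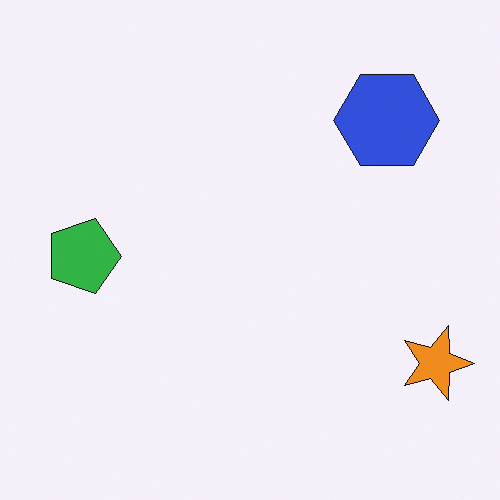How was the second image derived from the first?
This is the original image rotated 90° clockwise.

The orange star sits in the top-right of the first image and the bottom-right of the second — consistent with a whole-image 90° clockwise rotation.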